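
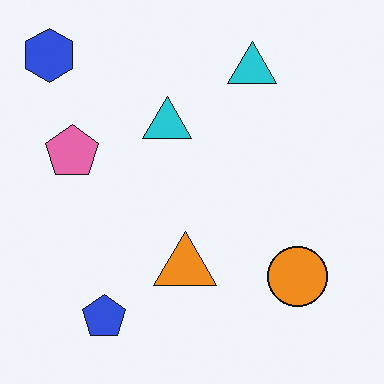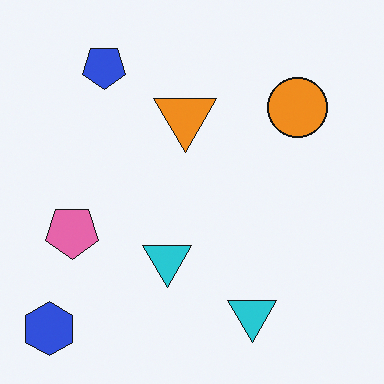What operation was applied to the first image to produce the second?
This is the original image flipped vertically (top ↔ bottom).

The blue hexagon is in the top-left of the first image and the bottom-left of the second — shapes on opposite sides of the horizontal midline have swapped in a mirror flip.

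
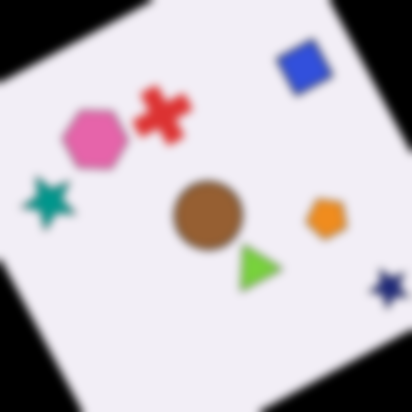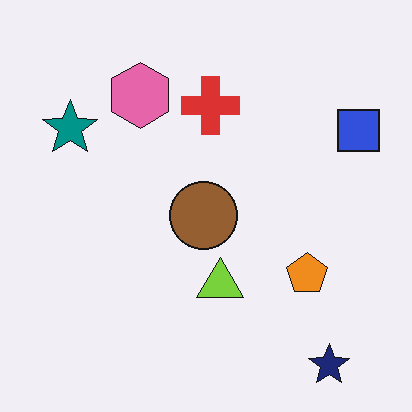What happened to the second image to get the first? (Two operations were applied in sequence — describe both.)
The transformation is: rotated counter-clockwise by a clearly visible amount, then noticeably gaussian-blurred.

Every shape is tilted by the same angle and the image corners show triangular fill wedges — a whole-image rotation by a non-right angle. Shape edges and outlines are uniformly softened across the whole image.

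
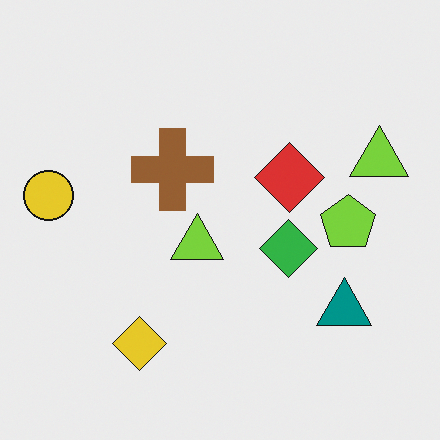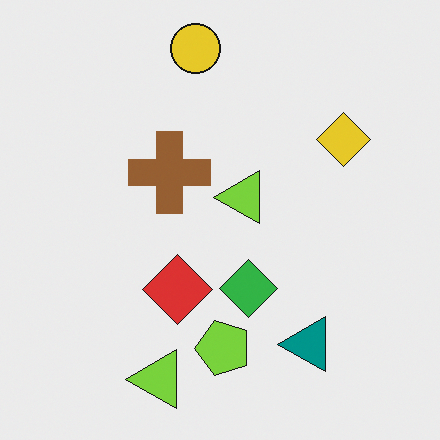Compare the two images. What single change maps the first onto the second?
The second image is the first transposed (reflected across the top-left ↔ bottom-right diagonal).

Shapes have swapped their row and column positions — what was in the top-right is now in the bottom-left — a diagonal reflection.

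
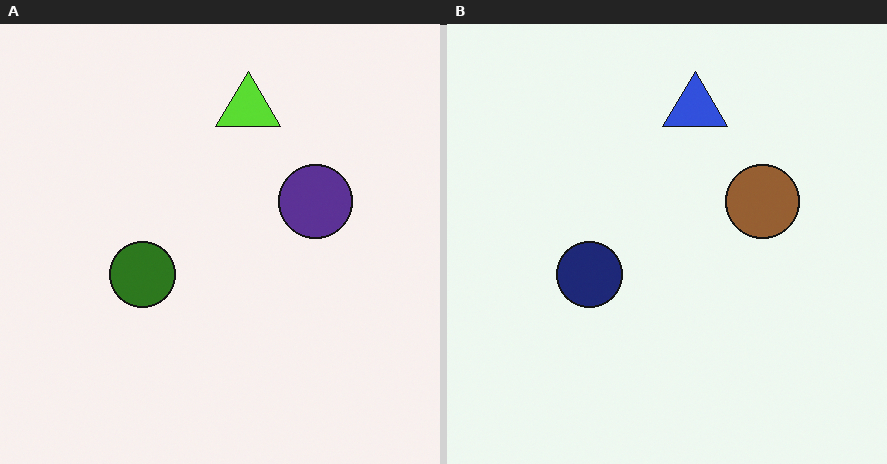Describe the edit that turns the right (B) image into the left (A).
The left (A) image is the right (B) hue-shifted by a large amount.

Every shape's color has rotated by the same amount around the hue wheel — a uniform hue shift.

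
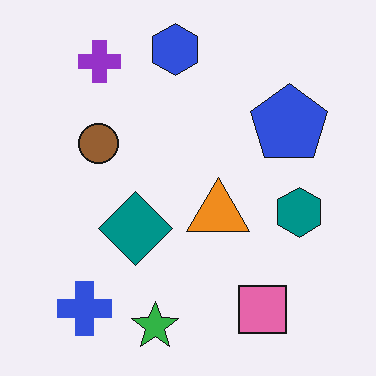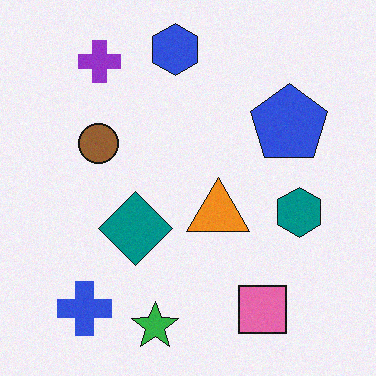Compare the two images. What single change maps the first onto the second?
It was degraded with light additive noise.

Random speckle covers the whole image, including the flat background.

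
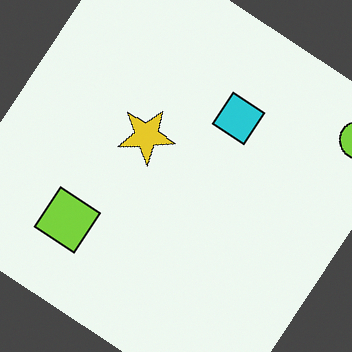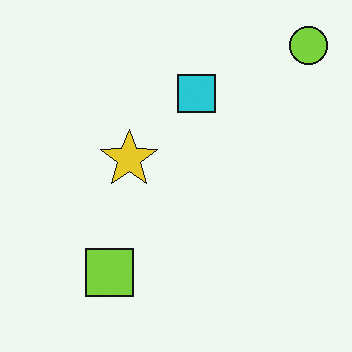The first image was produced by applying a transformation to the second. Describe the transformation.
Rotated clockwise by a large amount — several tens of degrees.

Every shape is tilted by the same angle and the image corners show triangular fill wedges — a whole-image rotation by a non-right angle.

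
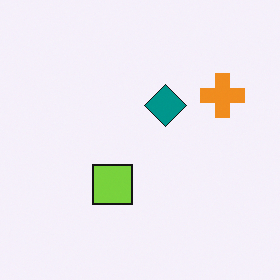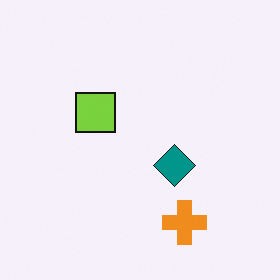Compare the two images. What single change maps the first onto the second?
The transformation is: rotated 90° clockwise.

The orange cross sits in the right of the first image and the bottom of the second — consistent with a whole-image 90° clockwise rotation.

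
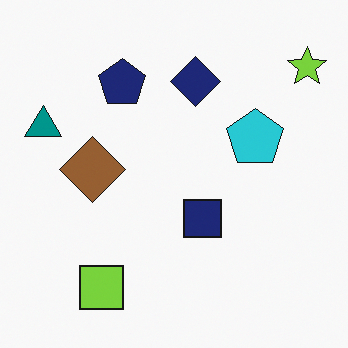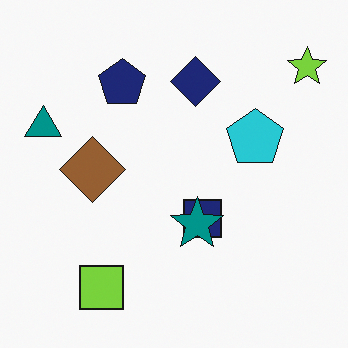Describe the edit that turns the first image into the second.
The transformation is: overlaid with an additional teal star.

A teal star appears in the second image that is absent from the first.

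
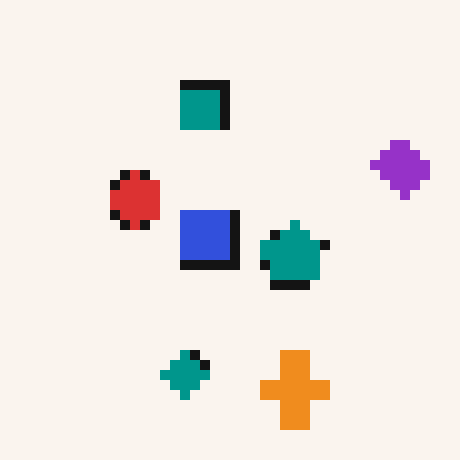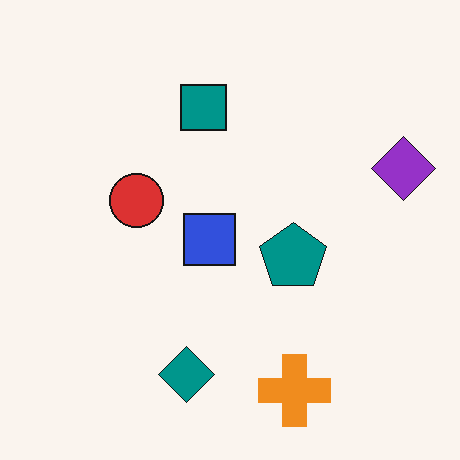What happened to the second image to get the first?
This is the original image coarsely pixelated.

Shapes are reduced to large square blocks; fine edges and outlines are lost — a downscale-then-upscale (mosaic) effect.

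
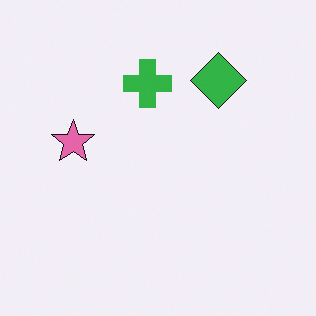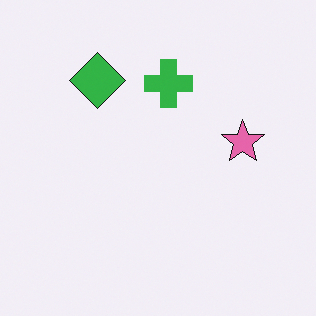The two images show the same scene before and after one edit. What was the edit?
The transformation is: flipped horizontally (left ↔ right).

The pink star is in the left of the first image and the right of the second — shapes on opposite sides of the vertical midline have swapped in a mirror flip.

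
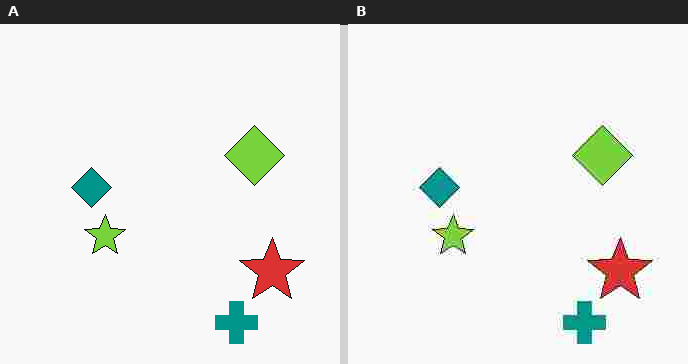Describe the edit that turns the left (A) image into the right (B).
The transformation is: degraded with heavy JPEG compression.

Blocky 8×8 compression artifacts appear around shape edges and the flat background shows ringing — characteristic JPEG degradation.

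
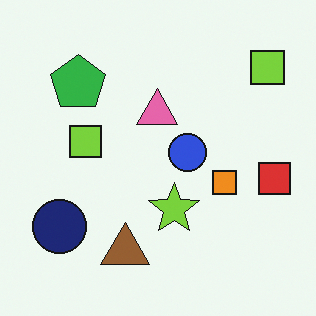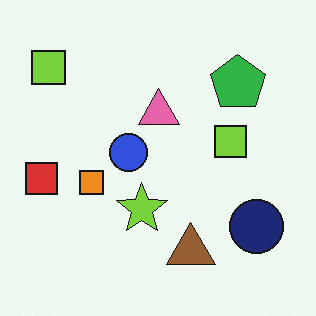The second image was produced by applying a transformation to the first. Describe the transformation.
Flipped horizontally (left ↔ right).

The red square is in the right of the first image and the left of the second — shapes on opposite sides of the vertical midline have swapped in a mirror flip.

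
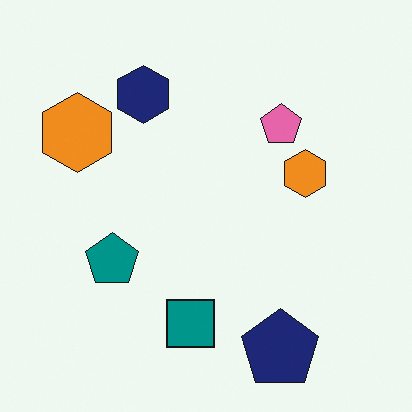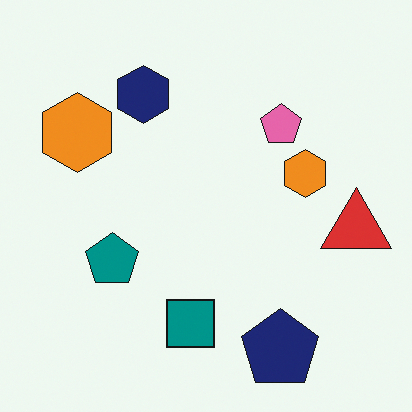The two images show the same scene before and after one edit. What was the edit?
The transformation is: overlaid with an additional red triangle.

A red triangle appears in the second image that is absent from the first.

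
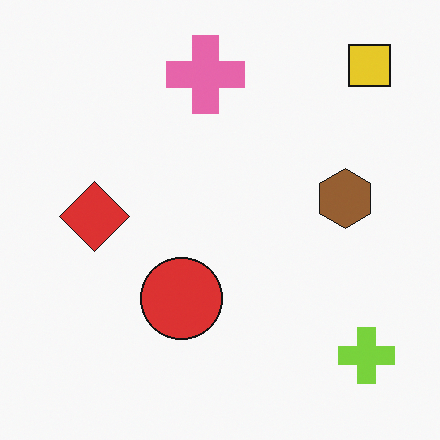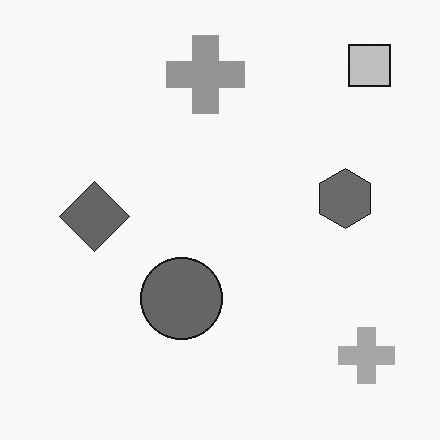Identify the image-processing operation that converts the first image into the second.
This is the original image converted to grayscale.

All color is removed — every shape is now a shade of grey.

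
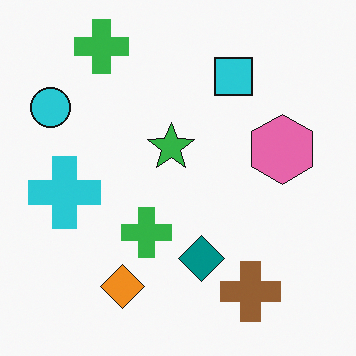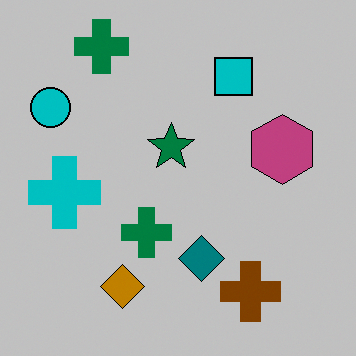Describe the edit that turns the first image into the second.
The transformation is: heavily posterized to just a handful of flat colors.

Each flat color has snapped to a coarser quantized level — most visibly, the near-white background has dropped to a flat grey.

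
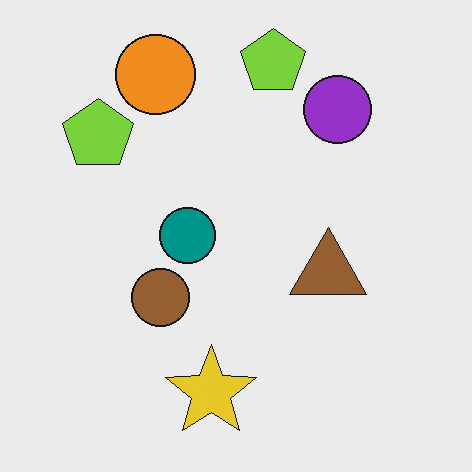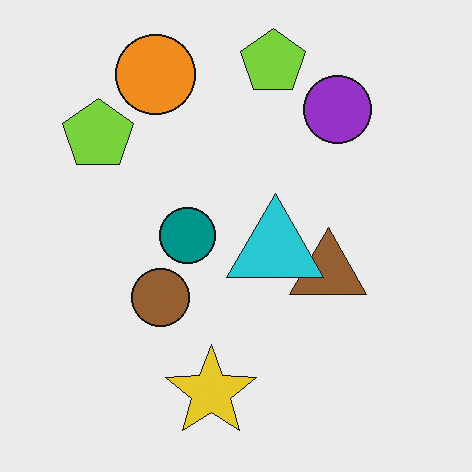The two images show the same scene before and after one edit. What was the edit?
It was overlaid with an additional cyan triangle.

A cyan triangle appears in the second image that is absent from the first.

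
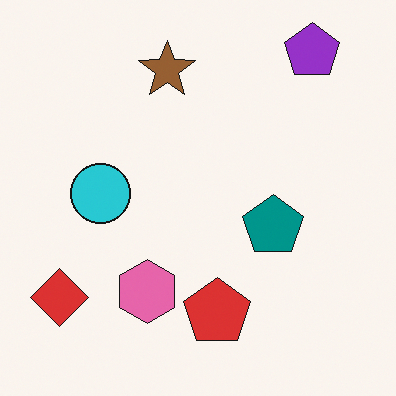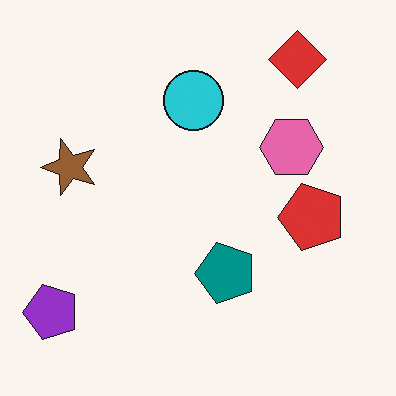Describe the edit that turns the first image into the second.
This is the original image transposed (reflected across the top-left ↔ bottom-right diagonal).

Shapes have swapped their row and column positions — what was in the top-right is now in the bottom-left — a diagonal reflection.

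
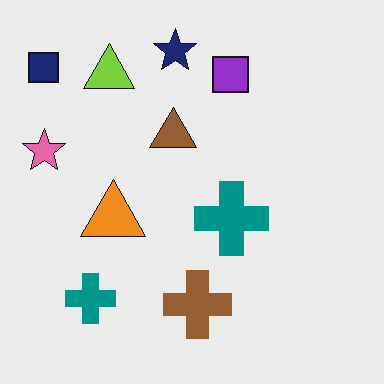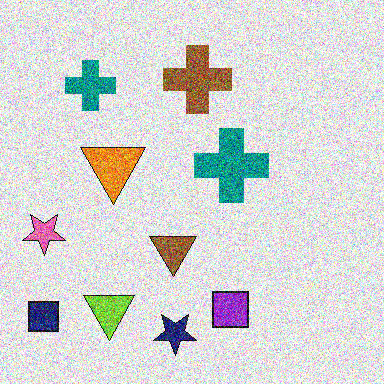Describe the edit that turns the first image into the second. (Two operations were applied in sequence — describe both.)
It was degraded with a thick layer of grain, then flipped vertically (top ↔ bottom).

Random speckle covers the whole image, including the flat background. The navy star is in the top of the first image and the bottom of the second — shapes on opposite sides of the horizontal midline have swapped in a mirror flip.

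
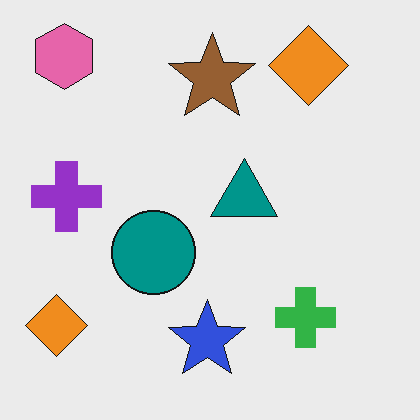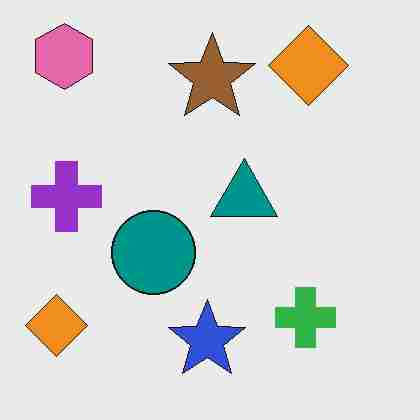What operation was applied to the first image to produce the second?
The image was heavily JPEG-compressed with obvious blocking artifacts.

Blocky 8×8 compression artifacts appear around shape edges and the flat background shows ringing — characteristic JPEG degradation.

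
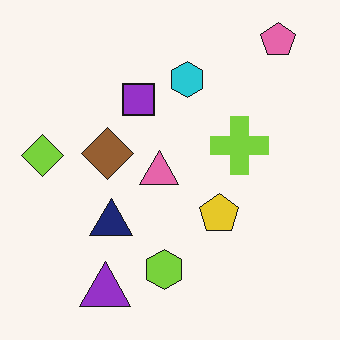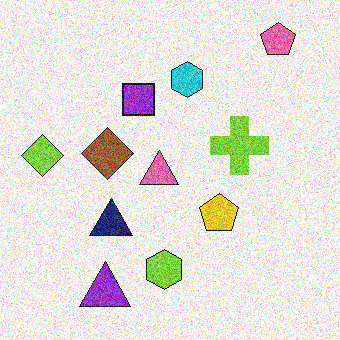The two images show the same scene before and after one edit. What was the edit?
This is the original image degraded with a thick layer of grain.

Random speckle covers the whole image, including the flat background.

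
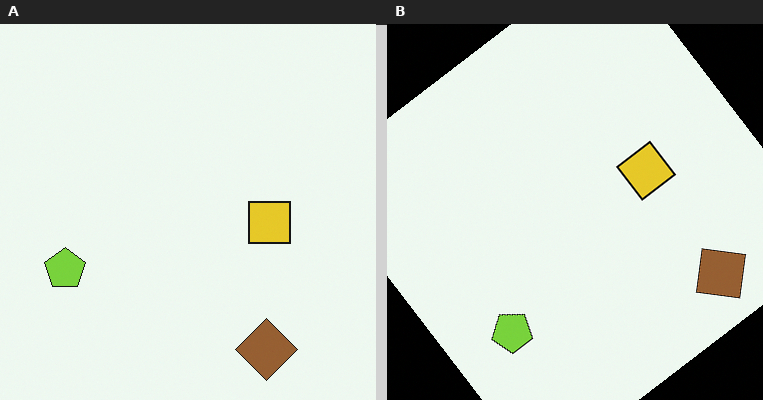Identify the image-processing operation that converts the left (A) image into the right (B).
It was rotated counter-clockwise by a large amount — several tens of degrees.

Every shape is tilted by the same angle and the image corners show triangular fill wedges — a whole-image rotation by a non-right angle.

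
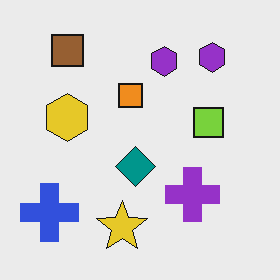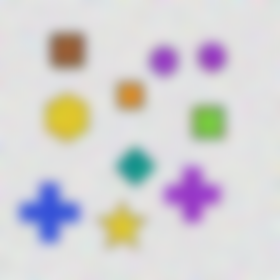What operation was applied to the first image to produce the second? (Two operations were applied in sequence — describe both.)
It was degraded with a thick layer of grain, then strongly gaussian-blurred.

Random speckle covers the whole image, including the flat background. Shape edges and outlines are uniformly softened across the whole image.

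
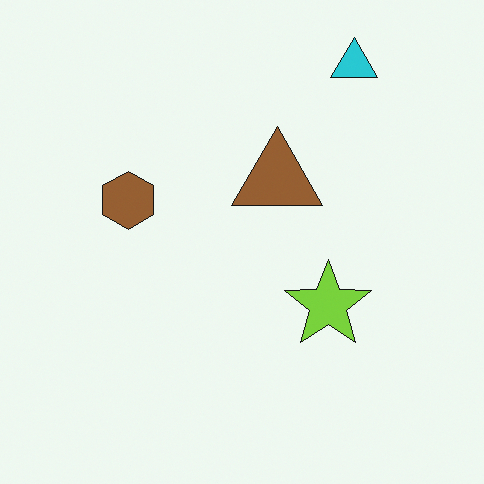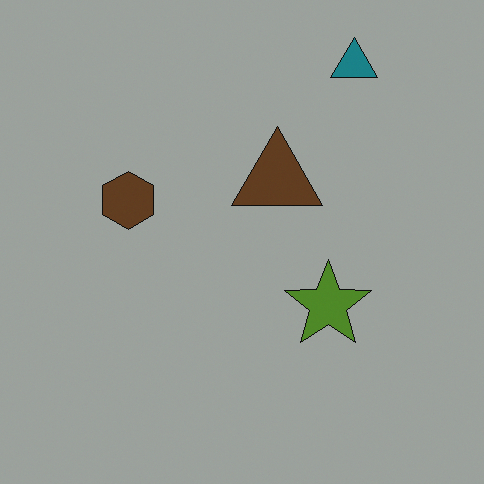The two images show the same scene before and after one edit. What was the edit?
It was darkened a lot.

Every pixel — background and shapes alike — is uniformly darkened.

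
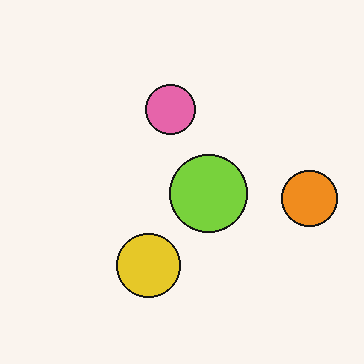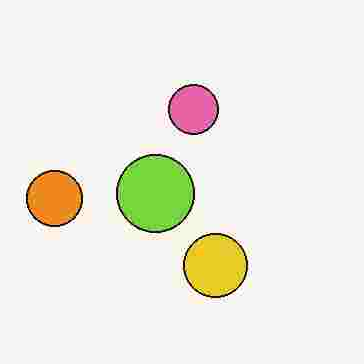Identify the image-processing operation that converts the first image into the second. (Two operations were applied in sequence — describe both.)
This is the original image heavily JPEG-compressed with obvious blocking artifacts, then flipped horizontally (left ↔ right).

Blocky 8×8 compression artifacts appear around shape edges and the flat background shows ringing — characteristic JPEG degradation. The orange circle is in the right of the first image and the left of the second — shapes on opposite sides of the vertical midline have swapped in a mirror flip.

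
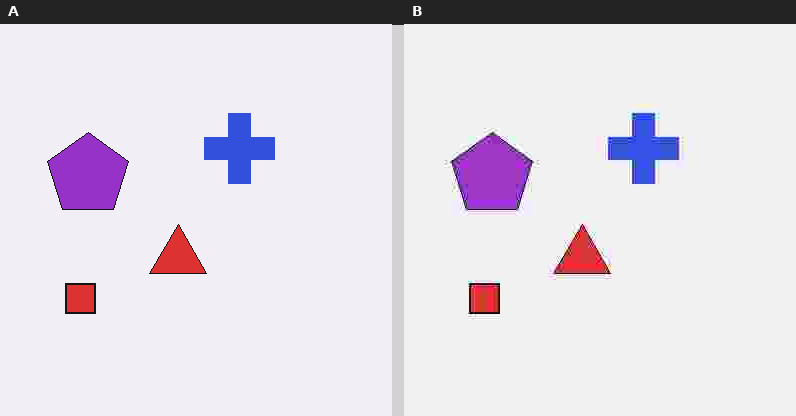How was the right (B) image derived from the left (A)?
This is the original image heavily JPEG-compressed with obvious blocking artifacts.

Blocky 8×8 compression artifacts appear around shape edges and the flat background shows ringing — characteristic JPEG degradation.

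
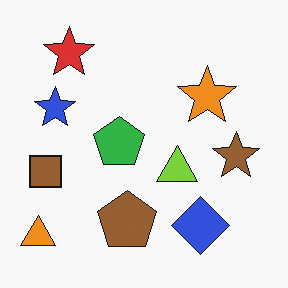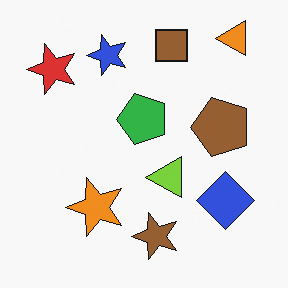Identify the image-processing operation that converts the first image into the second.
The second image is the first transposed (reflected across the top-left ↔ bottom-right diagonal).

Shapes have swapped their row and column positions — what was in the top-right is now in the bottom-left — a diagonal reflection.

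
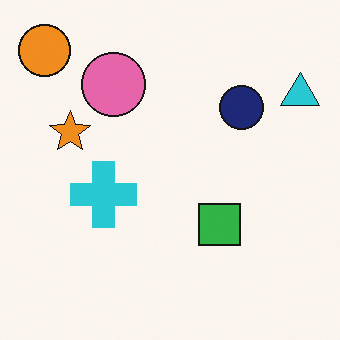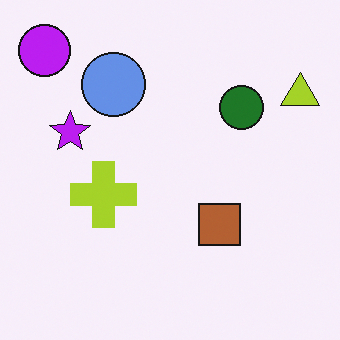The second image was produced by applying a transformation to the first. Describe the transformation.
The transformation is: hue-shifted by a large amount.

Every shape's color has rotated by the same amount around the hue wheel — a uniform hue shift.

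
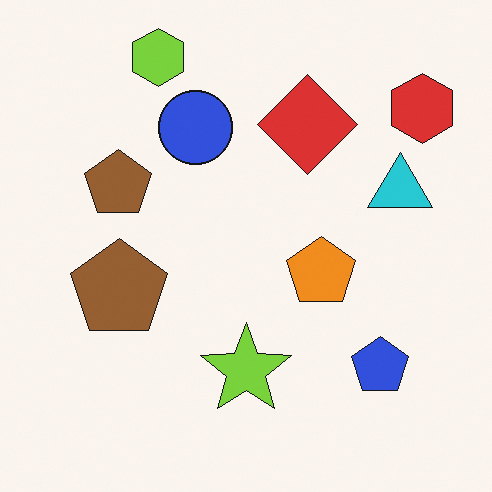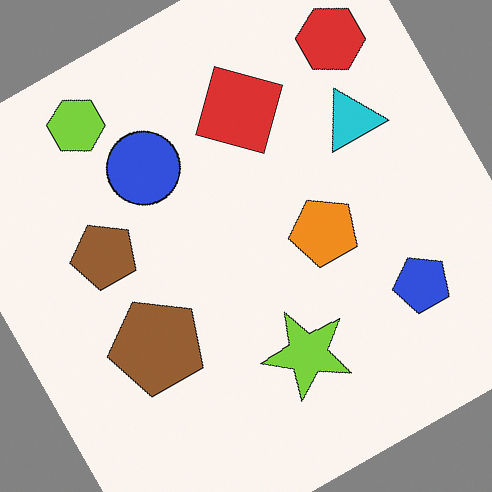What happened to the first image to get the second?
This is the original image rotated counter-clockwise by a clearly visible amount.

Every shape is tilted by the same angle and the image corners show triangular fill wedges — a whole-image rotation by a non-right angle.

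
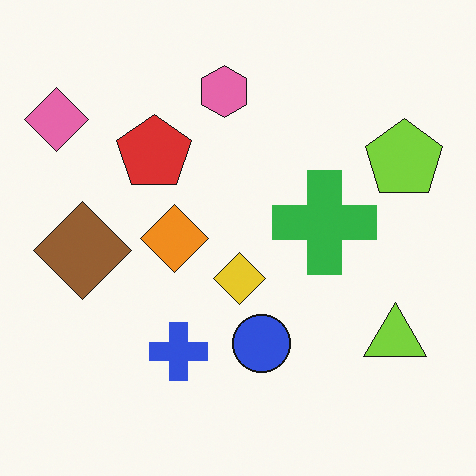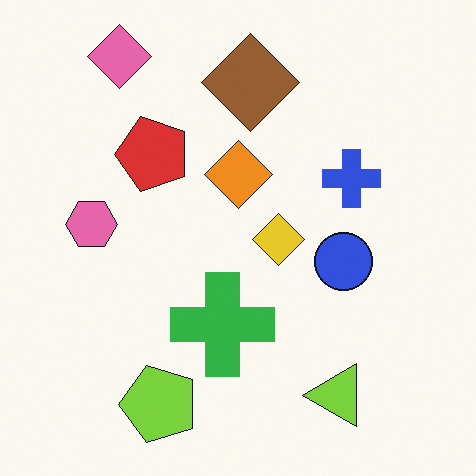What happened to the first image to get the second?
This is the original image transposed (reflected across the top-left ↔ bottom-right diagonal).

Shapes have swapped their row and column positions — what was in the top-right is now in the bottom-left — a diagonal reflection.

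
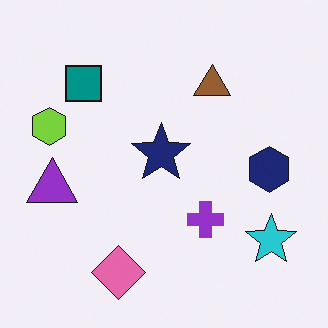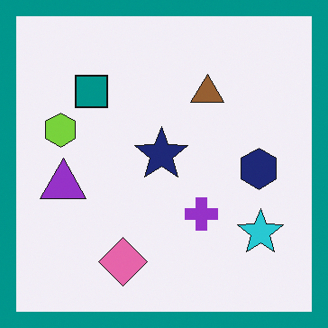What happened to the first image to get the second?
The second image is the first framed with a teal border.

A solid teal frame runs around the edge of the second image, with the content slightly shrunk inside it.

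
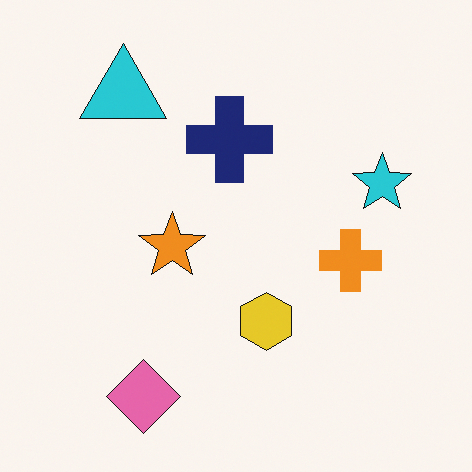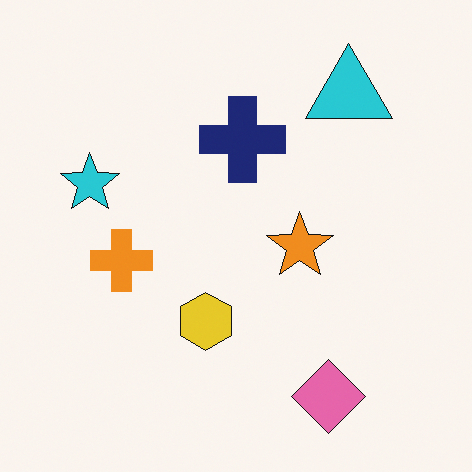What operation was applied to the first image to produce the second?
The image was flipped horizontally (left ↔ right).

The cyan star is in the right of the first image and the left of the second — shapes on opposite sides of the vertical midline have swapped in a mirror flip.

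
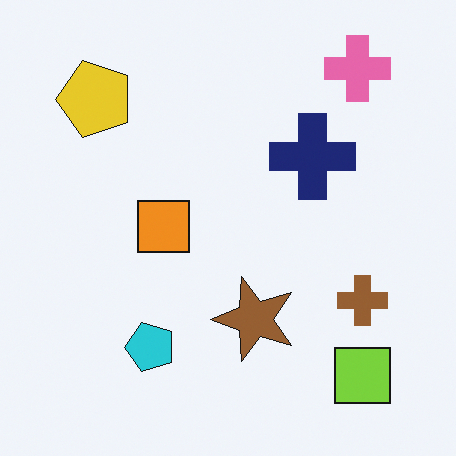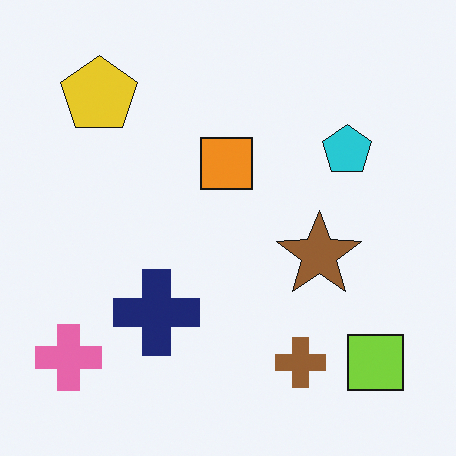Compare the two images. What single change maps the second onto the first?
This is the original image transposed (reflected across the top-left ↔ bottom-right diagonal).

Shapes have swapped their row and column positions — what was in the top-right is now in the bottom-left — a diagonal reflection.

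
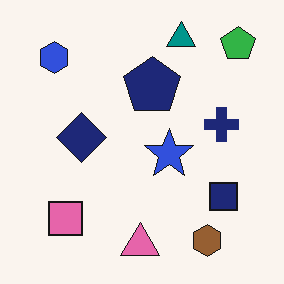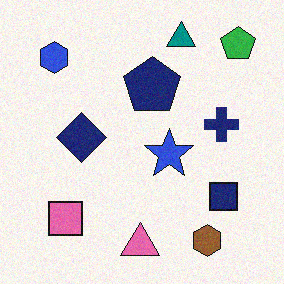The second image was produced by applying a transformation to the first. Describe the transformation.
The transformation is: degraded with a light layer of grain.

Random speckle covers the whole image, including the flat background.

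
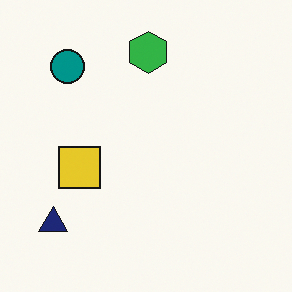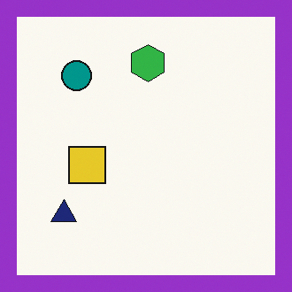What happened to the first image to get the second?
It was framed with a purple border.

A solid purple frame runs around the edge of the second image, with the content slightly shrunk inside it.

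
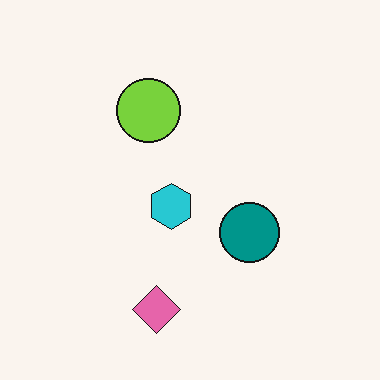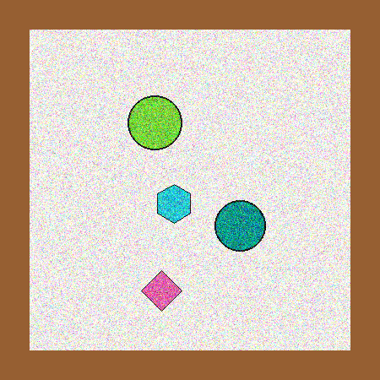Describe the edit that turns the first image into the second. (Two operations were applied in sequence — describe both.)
Degraded with heavy additive noise, then framed with a brown border.

Random speckle covers the whole image, including the flat background. A solid brown frame runs around the edge of the second image, with the content slightly shrunk inside it.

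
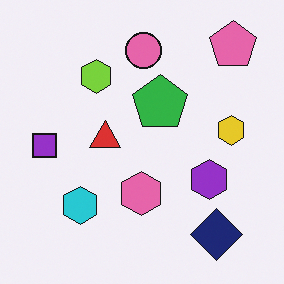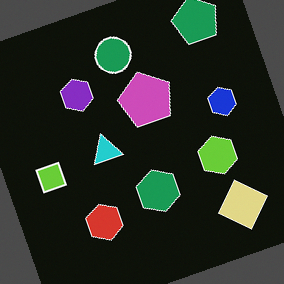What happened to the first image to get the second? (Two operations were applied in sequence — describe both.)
The second image is the first rotated counter-clockwise by a moderate amount, then color-inverted (negative).

Every shape is tilted by the same angle and the image corners show triangular fill wedges — a whole-image rotation by a non-right angle. The light background has become dark and every shape's color is its complement — a photographic negative.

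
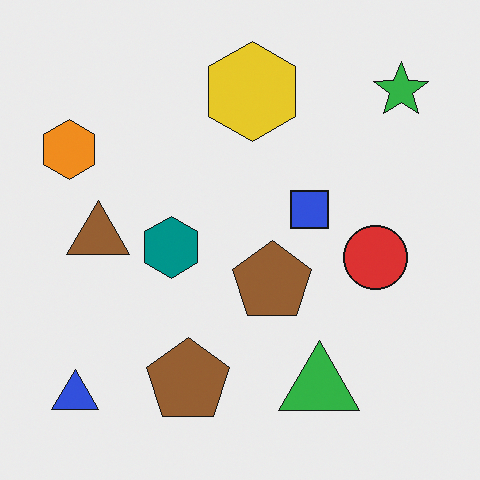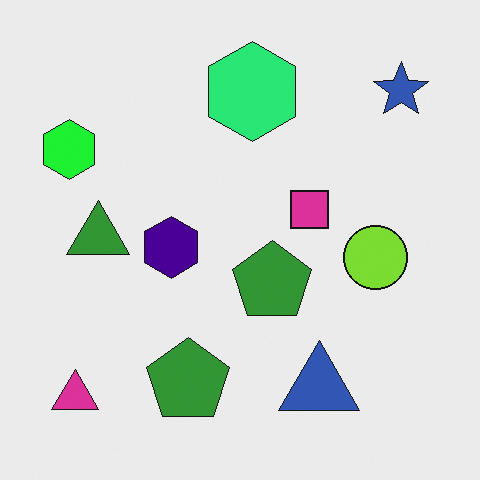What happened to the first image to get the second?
Hue-shifted by a moderate amount.

Every shape's color has rotated by the same amount around the hue wheel — a uniform hue shift.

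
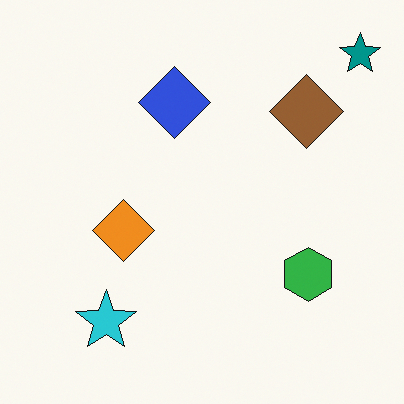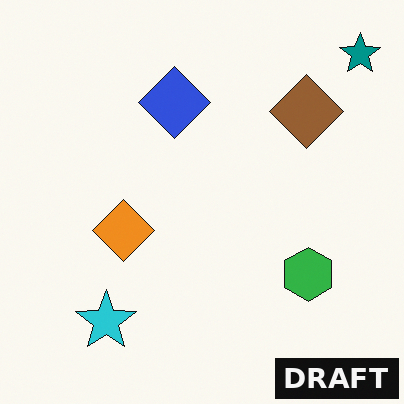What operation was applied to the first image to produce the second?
The transformation is: watermarked with the text "DRAFT" in the lower-right corner.

A dark label reading "DRAFT" appears in the lower-right corner.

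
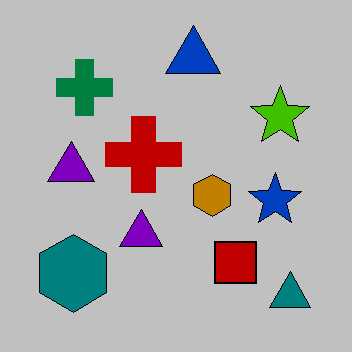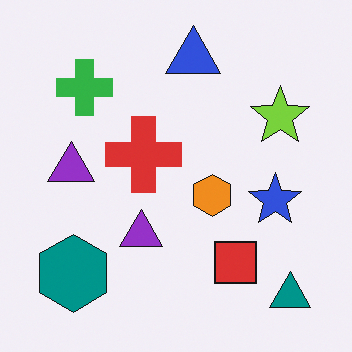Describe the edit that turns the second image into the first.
The transformation is: heavily posterized to just a handful of flat colors.

Each flat color has snapped to a coarser quantized level — most visibly, the near-white background has dropped to a flat grey.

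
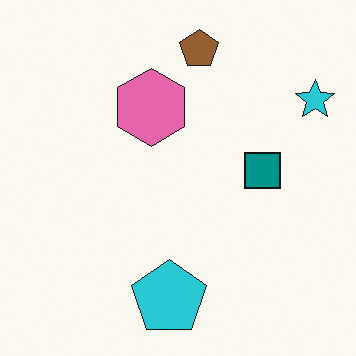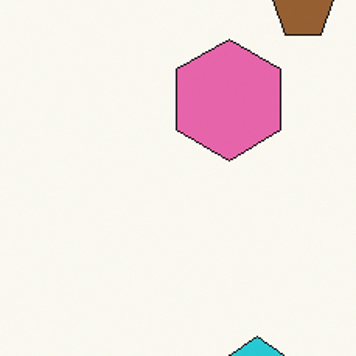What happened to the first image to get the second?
The transformation is: cropped to a modestly smaller region and rescaled.

The visible shapes are larger and the field of view is narrower; shapes near the original edges may be partly or wholly outside the frame — a crop-and-rescale.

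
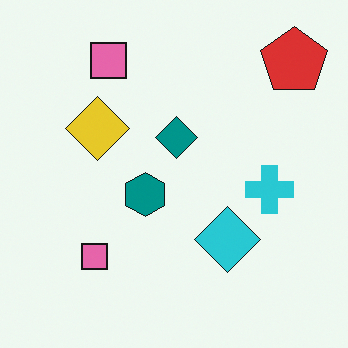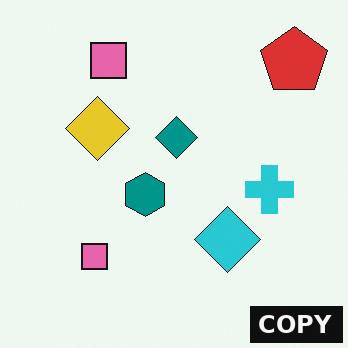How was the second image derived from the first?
This is the original image watermarked with the text "COPY" in the lower-right corner.

A dark label reading "COPY" appears in the lower-right corner.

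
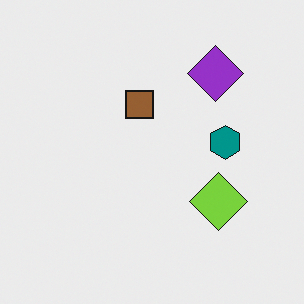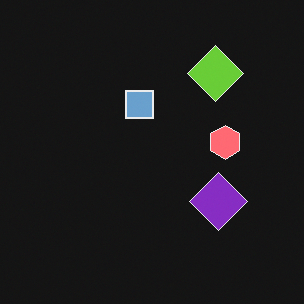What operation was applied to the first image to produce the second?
The transformation is: color-inverted (negative).

The light background has become dark and every shape's color is its complement — a photographic negative.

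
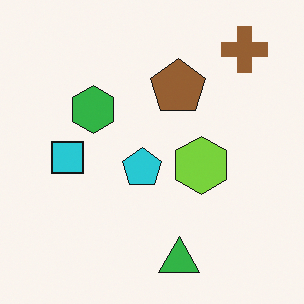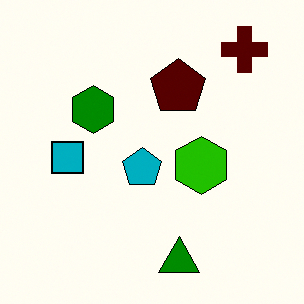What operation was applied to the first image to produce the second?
The image was boosted in contrast.

Tones are pushed away from mid-grey across the whole image — a global contrast change.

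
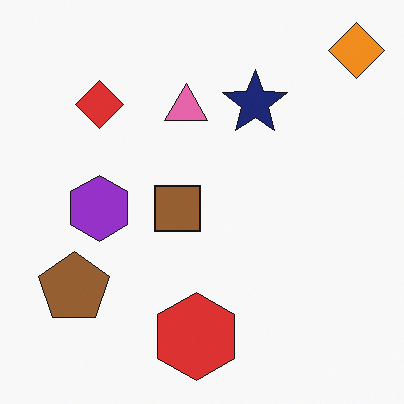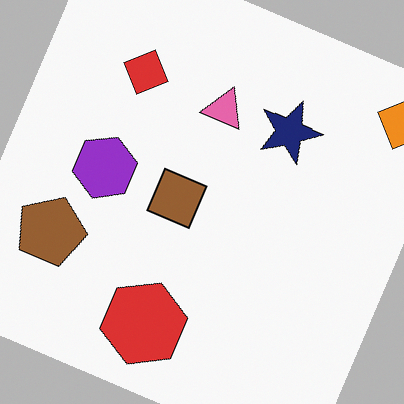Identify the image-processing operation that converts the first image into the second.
Rotated clockwise by a clearly visible amount.

Every shape is tilted by the same angle and the image corners show triangular fill wedges — a whole-image rotation by a non-right angle.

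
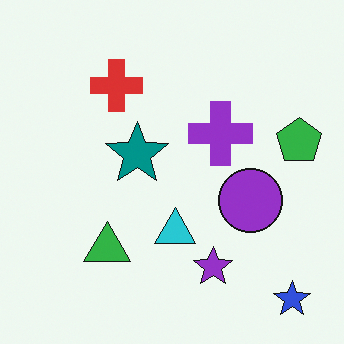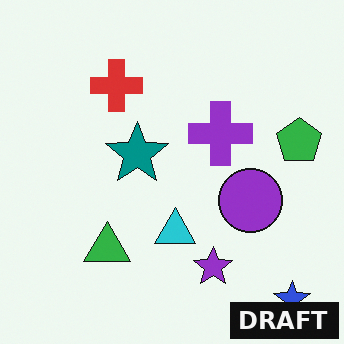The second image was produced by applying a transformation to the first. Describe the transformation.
Watermarked with the text "DRAFT" in the lower-right corner.

A dark label reading "DRAFT" appears in the lower-right corner.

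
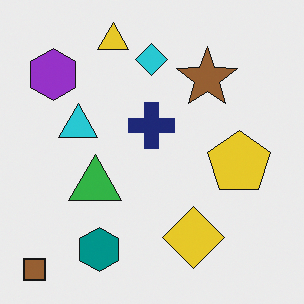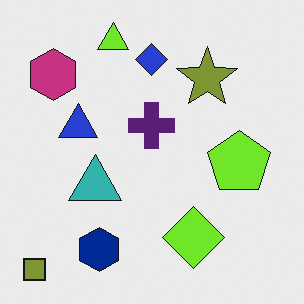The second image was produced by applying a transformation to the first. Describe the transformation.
It was hue-shifted slightly.

Every shape's color has rotated by the same amount around the hue wheel — a uniform hue shift.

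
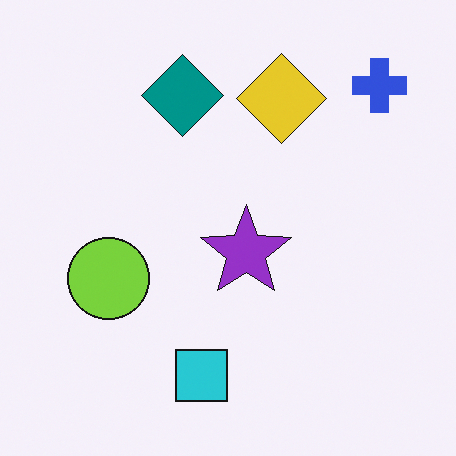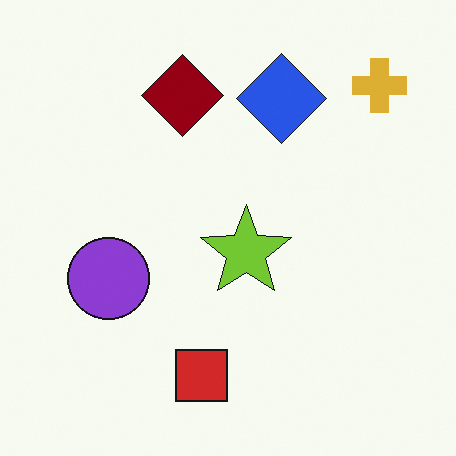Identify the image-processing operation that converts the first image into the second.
The image was hue-shifted through roughly half the color wheel.

Every shape's color has rotated by the same amount around the hue wheel — a uniform hue shift.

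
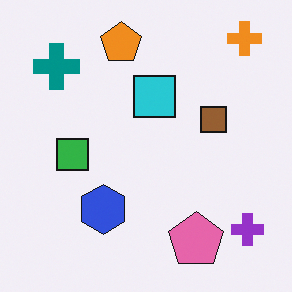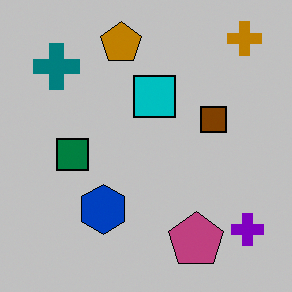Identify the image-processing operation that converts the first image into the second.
It was aggressively posterized.

Each flat color has snapped to a coarser quantized level — most visibly, the near-white background has dropped to a flat grey.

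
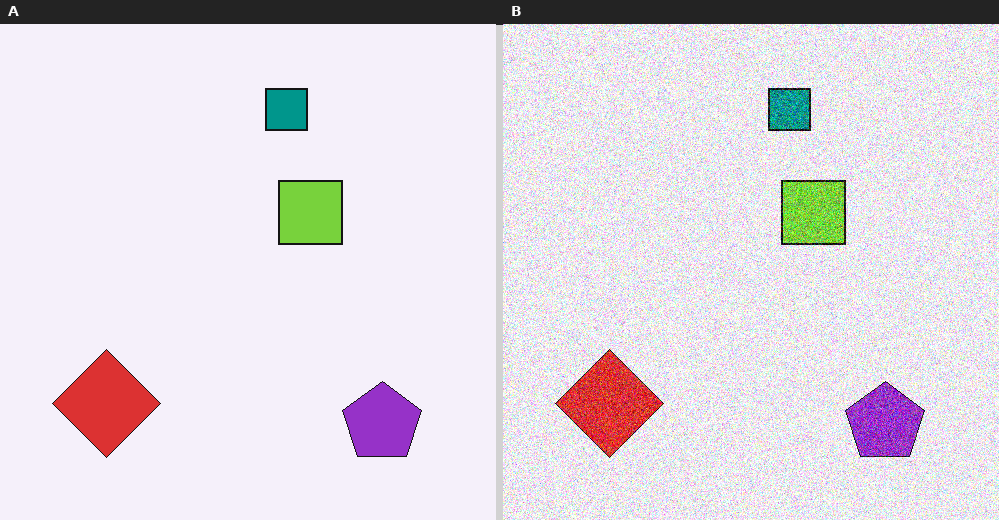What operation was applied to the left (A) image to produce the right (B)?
The right (B) image is the left (A) degraded with strong gaussian noise.

Random speckle covers the whole image, including the flat background.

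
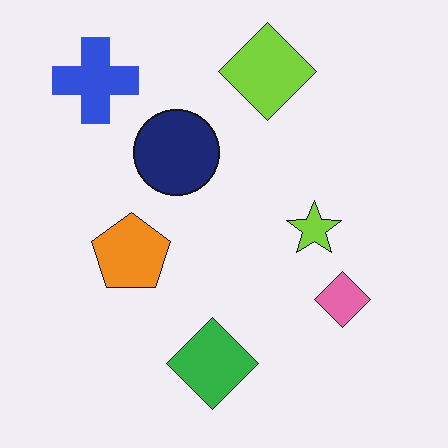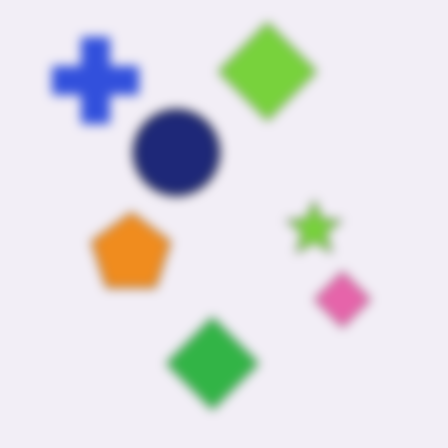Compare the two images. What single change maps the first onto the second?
This is the original image strongly gaussian-blurred.

Shape edges and outlines are uniformly softened across the whole image.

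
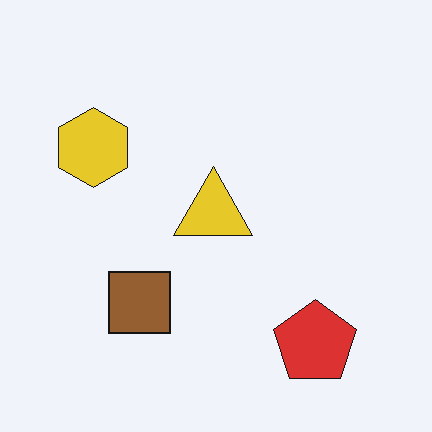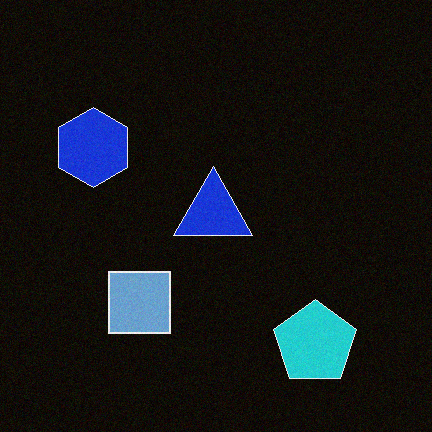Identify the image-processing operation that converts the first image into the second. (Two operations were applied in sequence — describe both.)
The transformation is: degraded with light additive noise, then color-inverted (negative).

Random speckle covers the whole image, including the flat background. The light background has become dark and every shape's color is its complement — a photographic negative.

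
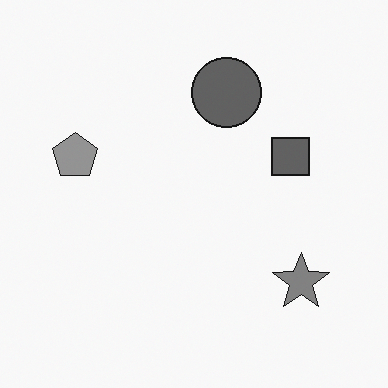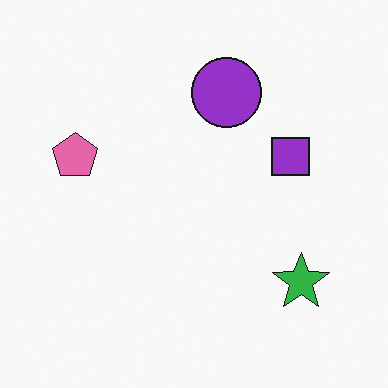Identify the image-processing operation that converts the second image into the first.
Converted to grayscale.

All color is removed — every shape is now a shade of grey.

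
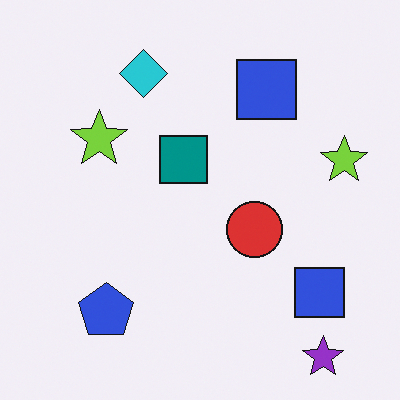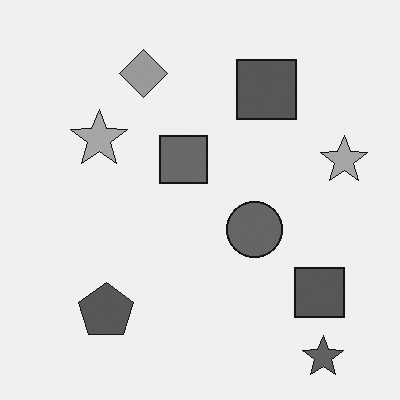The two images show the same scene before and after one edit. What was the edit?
The second image is the first converted to grayscale.

All color is removed — every shape is now a shade of grey.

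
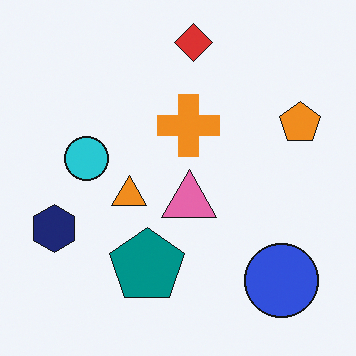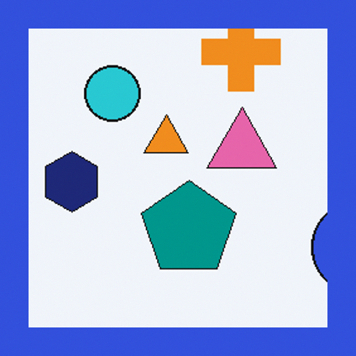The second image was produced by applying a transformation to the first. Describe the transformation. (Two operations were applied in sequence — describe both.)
This is the original image cropped to a modestly smaller region and rescaled, then framed with a blue border.

The visible shapes are larger and the field of view is narrower; shapes near the original edges may be partly or wholly outside the frame — a crop-and-rescale. A solid blue frame runs around the edge of the second image, with the content slightly shrunk inside it.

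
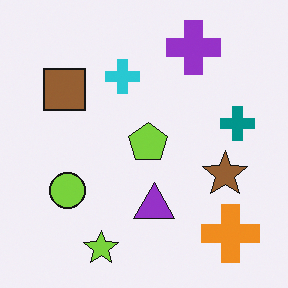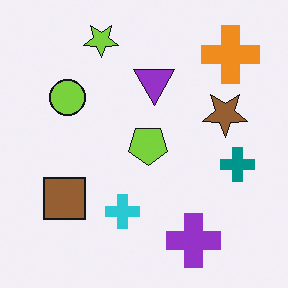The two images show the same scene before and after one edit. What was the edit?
The second image is the first flipped vertically (top ↔ bottom).

The lime star is in the bottom of the first image and the top of the second — shapes on opposite sides of the horizontal midline have swapped in a mirror flip.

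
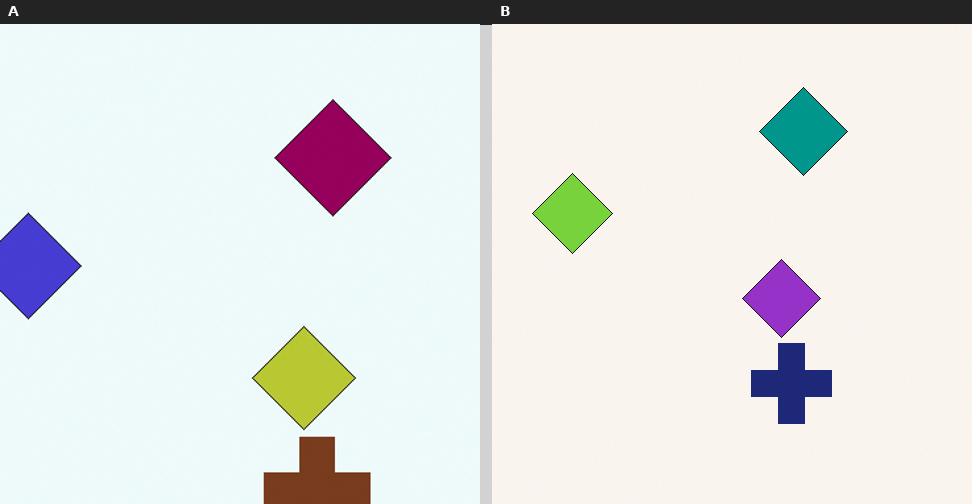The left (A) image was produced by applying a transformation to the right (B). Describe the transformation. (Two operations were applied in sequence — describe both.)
The left (A) image is the right (B) hue-shifted by a moderate amount, then cropped slightly and scaled back up.

Every shape's color has rotated by the same amount around the hue wheel — a uniform hue shift. The visible shapes are larger and the field of view is narrower; shapes near the original edges may be partly or wholly outside the frame — a crop-and-rescale.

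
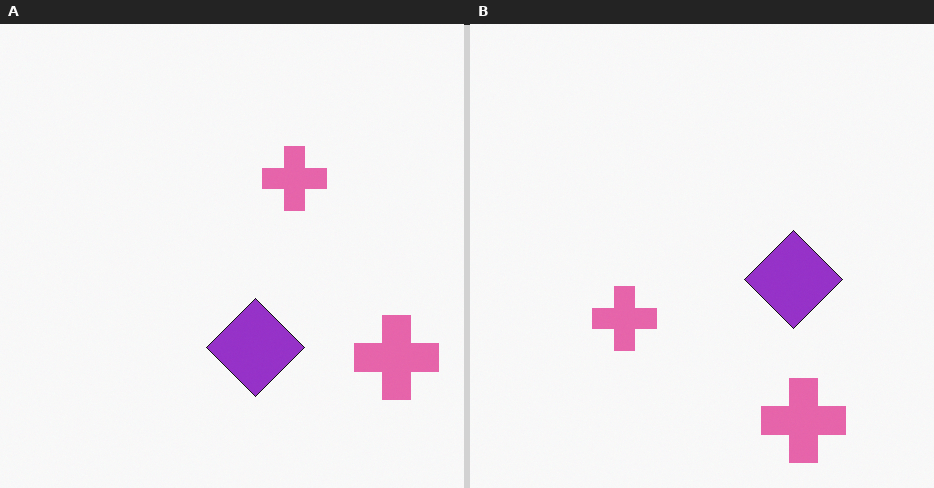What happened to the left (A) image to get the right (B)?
The transformation is: transposed (reflected across the top-left ↔ bottom-right diagonal).

Shapes have swapped their row and column positions — what was in the top-right is now in the bottom-left — a diagonal reflection.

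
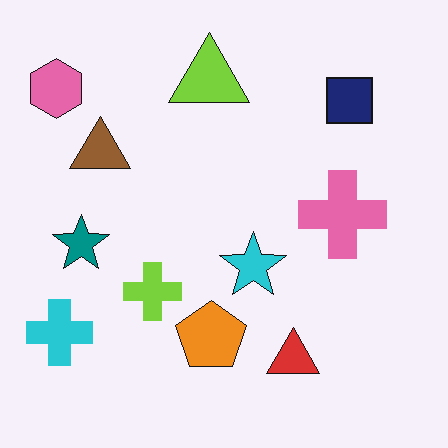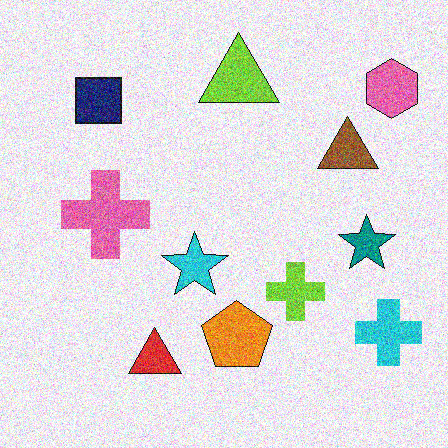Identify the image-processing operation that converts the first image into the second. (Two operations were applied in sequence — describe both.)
The second image is the first degraded with heavy additive noise, then flipped horizontally (left ↔ right).

Random speckle covers the whole image, including the flat background. The pink hexagon is in the top-left of the first image and the top-right of the second — shapes on opposite sides of the vertical midline have swapped in a mirror flip.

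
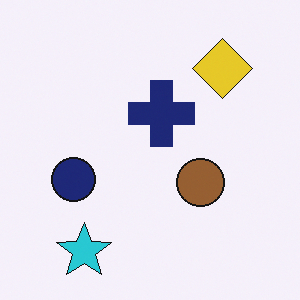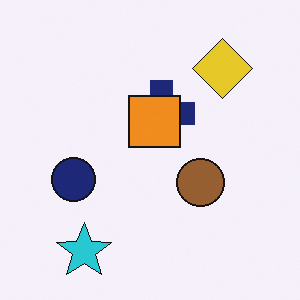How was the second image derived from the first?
This is the original image overlaid with an additional orange square.

An orange square appears in the second image that is absent from the first.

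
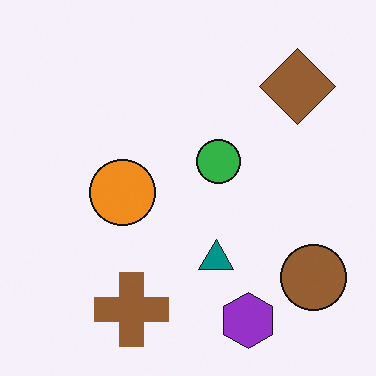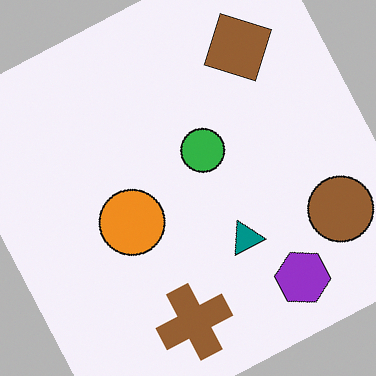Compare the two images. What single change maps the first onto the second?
The second image is the first rotated counter-clockwise by a moderate amount.

Every shape is tilted by the same angle and the image corners show triangular fill wedges — a whole-image rotation by a non-right angle.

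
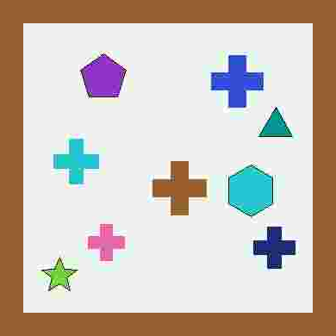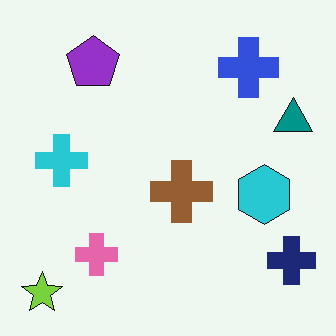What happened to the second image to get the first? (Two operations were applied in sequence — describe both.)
Degraded with heavy JPEG compression, then framed with a brown border.

Blocky 8×8 compression artifacts appear around shape edges and the flat background shows ringing — characteristic JPEG degradation. A solid brown frame runs around the edge of the first image, with the content slightly shrunk inside it.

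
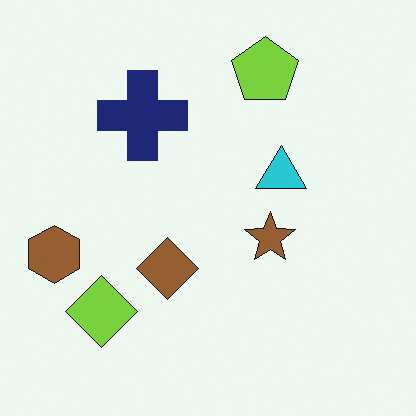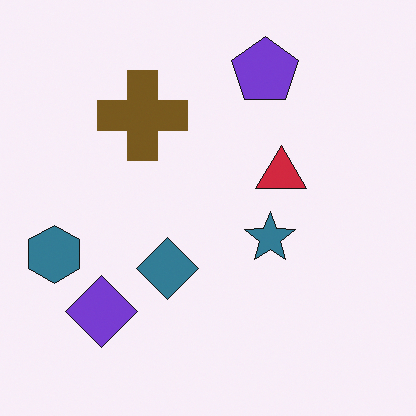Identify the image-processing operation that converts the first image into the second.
This is the original image hue-shifted by a large amount.

Every shape's color has rotated by the same amount around the hue wheel — a uniform hue shift.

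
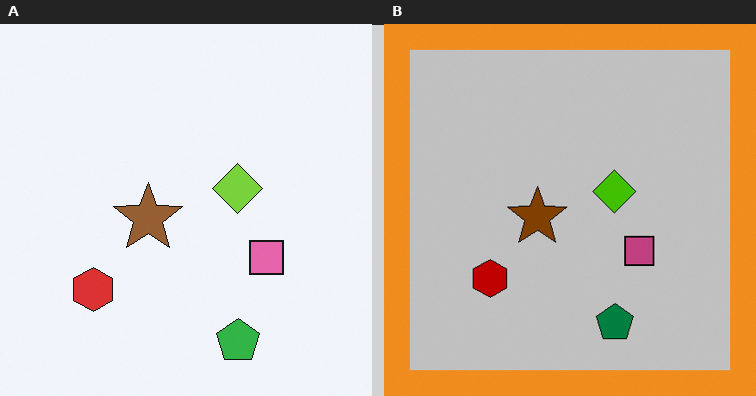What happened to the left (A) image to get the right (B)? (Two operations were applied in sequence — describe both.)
The image was heavily posterized to just a handful of flat colors, then framed with a orange border.

Each flat color has snapped to a coarser quantized level — most visibly, the near-white background has dropped to a flat grey. A solid orange frame runs around the edge of the right (B) image, with the content slightly shrunk inside it.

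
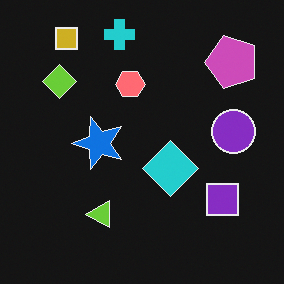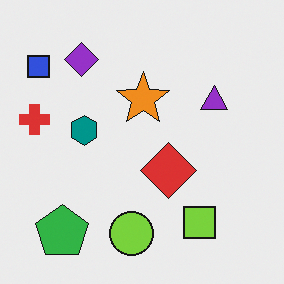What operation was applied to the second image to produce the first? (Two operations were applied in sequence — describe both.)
The transformation is: color-inverted (negative), then transposed (reflected across the top-left ↔ bottom-right diagonal).

The light background has become dark and every shape's color is its complement — a photographic negative. Shapes have swapped their row and column positions — what was in the top-right is now in the bottom-left — a diagonal reflection.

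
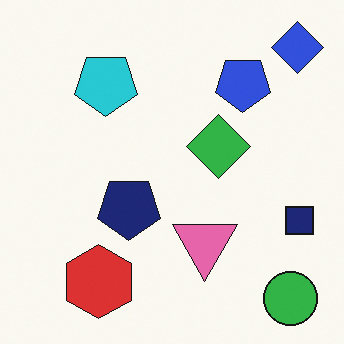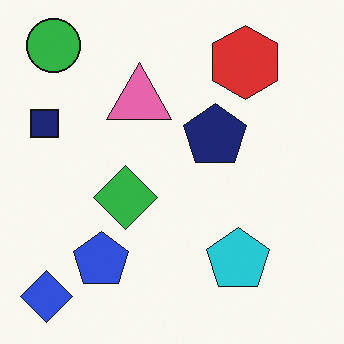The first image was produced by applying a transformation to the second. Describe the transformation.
The image was rotated 180°.

The blue diamond sits in the bottom-left of the second image and the top-right of the first — consistent with a whole-image 180° rotation.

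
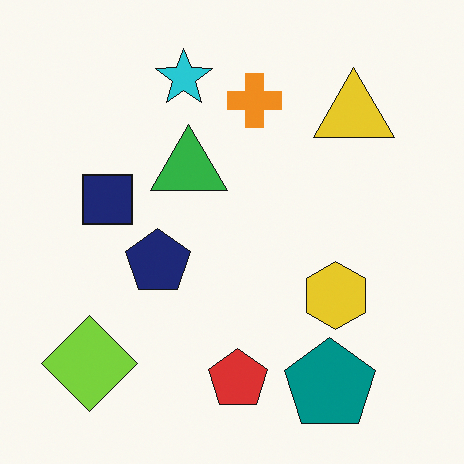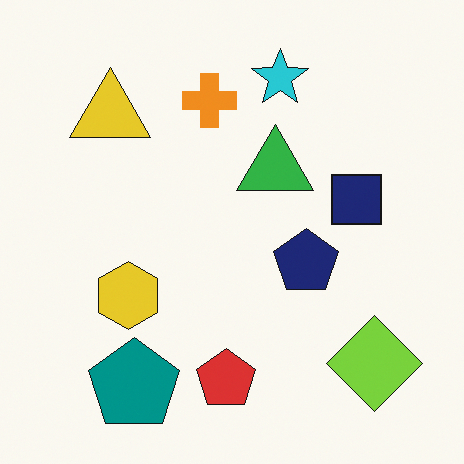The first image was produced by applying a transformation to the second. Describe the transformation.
The first image is the second flipped horizontally (left ↔ right).

The lime diamond is in the bottom-right of the second image and the bottom-left of the first — shapes on opposite sides of the vertical midline have swapped in a mirror flip.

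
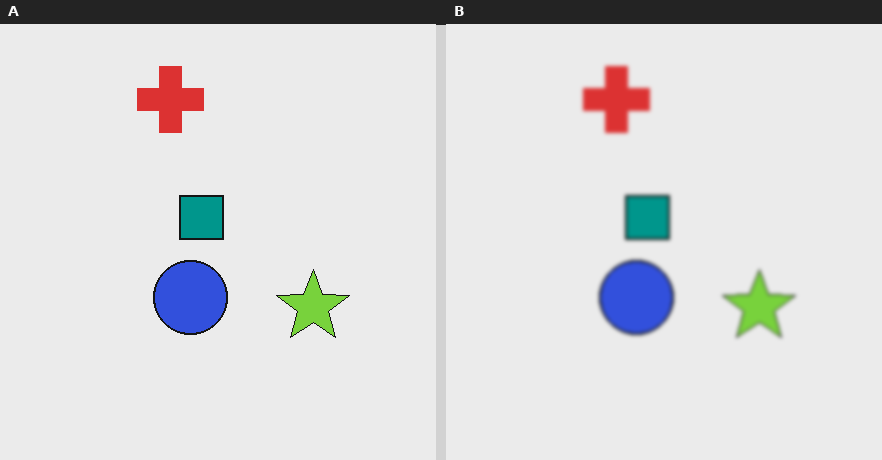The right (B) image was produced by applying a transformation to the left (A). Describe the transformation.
The image was given a subtle gaussian blur.

Shape edges and outlines are uniformly softened across the whole image.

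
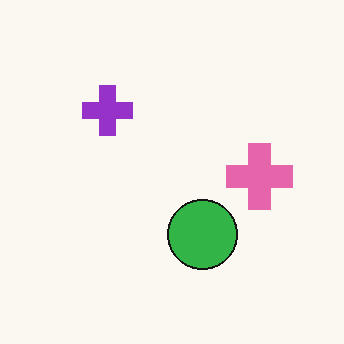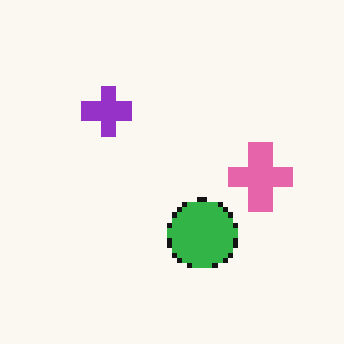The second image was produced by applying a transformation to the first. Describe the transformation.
It was mildly pixelated.

Shapes are reduced to large square blocks; fine edges and outlines are lost — a downscale-then-upscale (mosaic) effect.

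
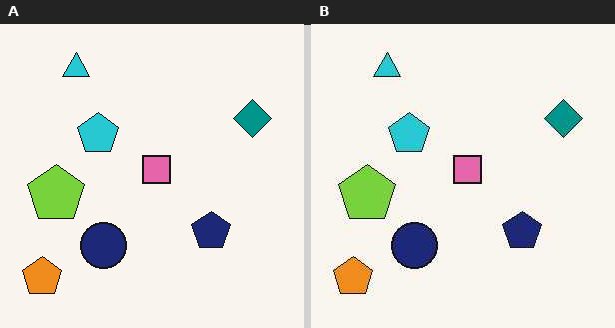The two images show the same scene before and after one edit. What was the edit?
Given moderate JPEG compression.

Blocky 8×8 compression artifacts appear around shape edges and the flat background shows ringing — characteristic JPEG degradation.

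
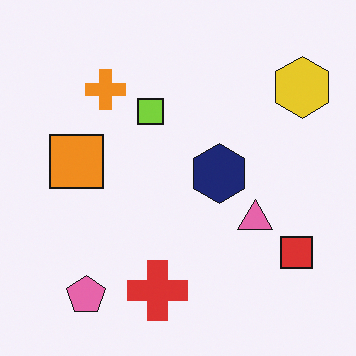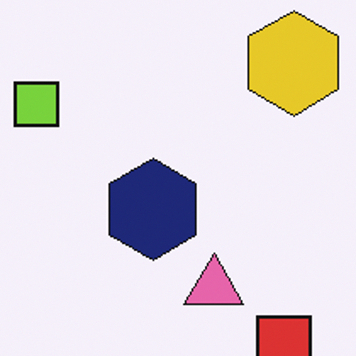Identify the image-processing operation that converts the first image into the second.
This is the original image cropped tightly and scaled back up.

The visible shapes are larger and the field of view is narrower; shapes near the original edges may be partly or wholly outside the frame — a crop-and-rescale.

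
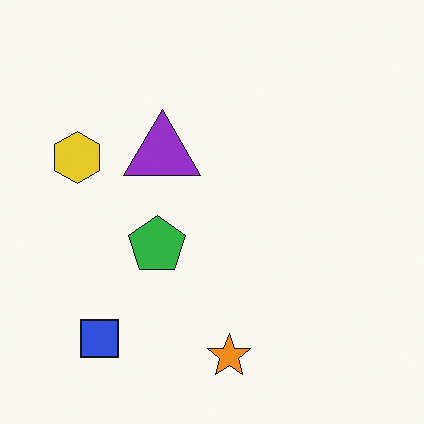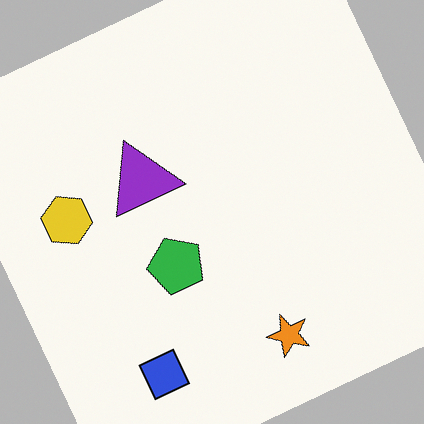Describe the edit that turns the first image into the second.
This is the original image rotated counter-clockwise by a clearly visible amount.

Every shape is tilted by the same angle and the image corners show triangular fill wedges — a whole-image rotation by a non-right angle.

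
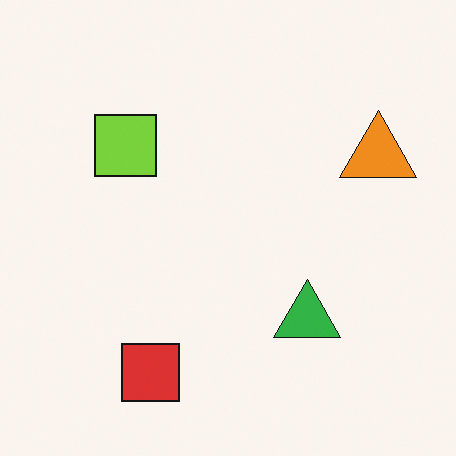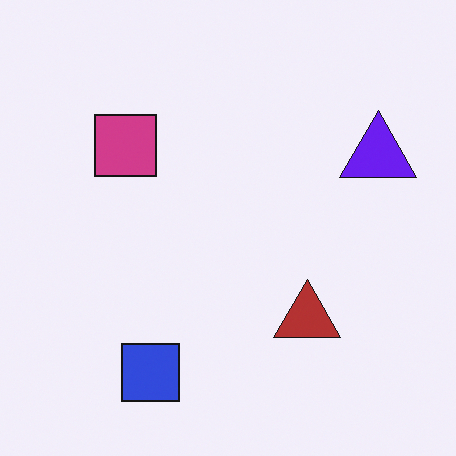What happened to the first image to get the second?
This is the original image hue-shifted by a large amount.

Every shape's color has rotated by the same amount around the hue wheel — a uniform hue shift.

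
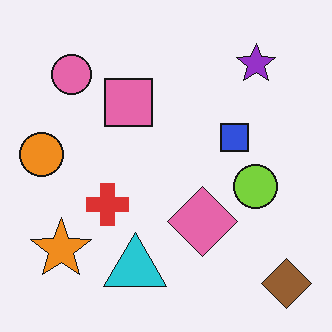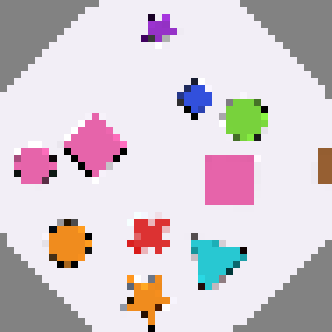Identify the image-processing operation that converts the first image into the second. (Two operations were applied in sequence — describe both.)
This is the original image rotated counter-clockwise by a large amount — several tens of degrees, then pixelated into visible square blocks.

Every shape is tilted by the same angle and the image corners show triangular fill wedges — a whole-image rotation by a non-right angle. Shapes are reduced to large square blocks; fine edges and outlines are lost — a downscale-then-upscale (mosaic) effect.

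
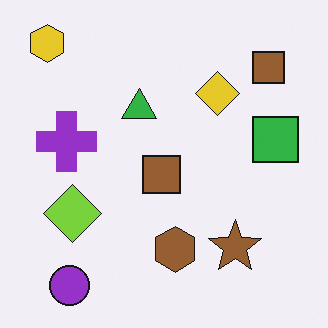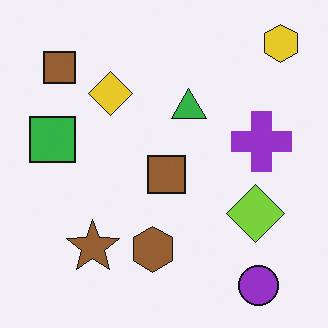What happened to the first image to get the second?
The image was flipped horizontally (left ↔ right).

The yellow hexagon is in the top-left of the first image and the top-right of the second — shapes on opposite sides of the vertical midline have swapped in a mirror flip.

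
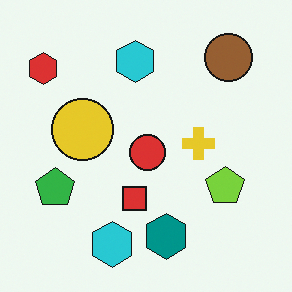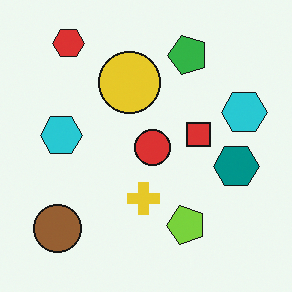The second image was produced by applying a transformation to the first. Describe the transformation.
This is the original image transposed (reflected across the top-left ↔ bottom-right diagonal).

Shapes have swapped their row and column positions — what was in the top-right is now in the bottom-left — a diagonal reflection.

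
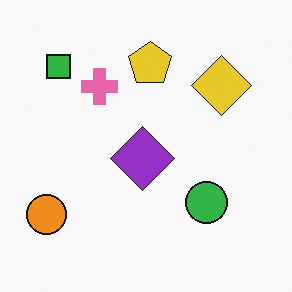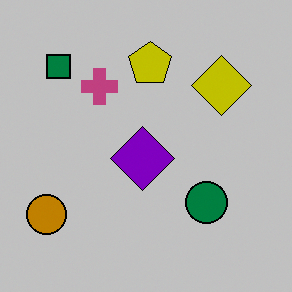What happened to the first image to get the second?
It was aggressively posterized.

Each flat color has snapped to a coarser quantized level — most visibly, the near-white background has dropped to a flat grey.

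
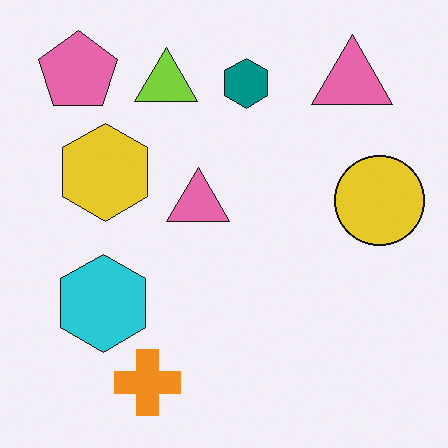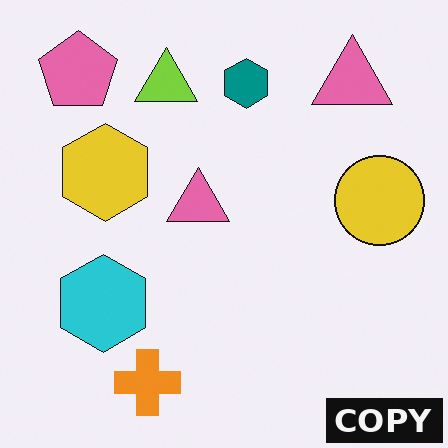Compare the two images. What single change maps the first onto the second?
Watermarked with the text "COPY" in the lower-right corner.

A dark label reading "COPY" appears in the lower-right corner.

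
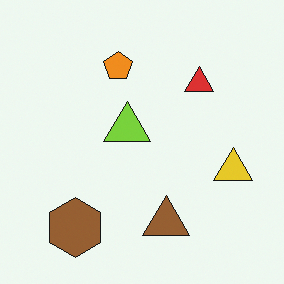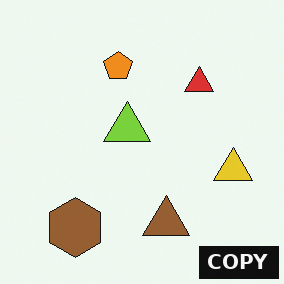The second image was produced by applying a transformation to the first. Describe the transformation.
The second image is the first watermarked with the text "COPY" in the lower-right corner.

A dark label reading "COPY" appears in the lower-right corner.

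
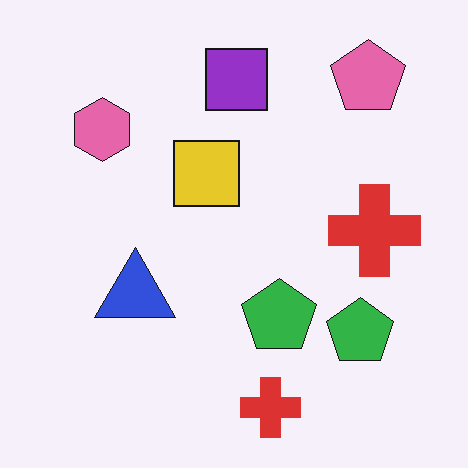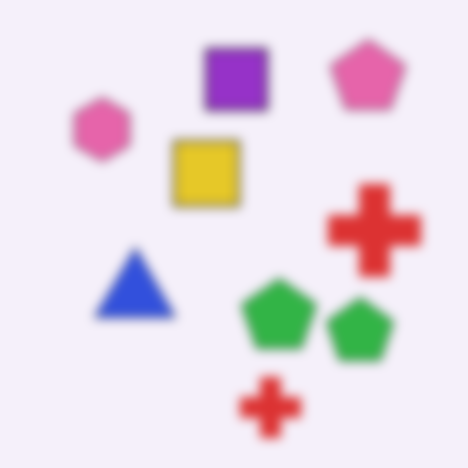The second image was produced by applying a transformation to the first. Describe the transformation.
It was strongly gaussian-blurred.

Shape edges and outlines are uniformly softened across the whole image.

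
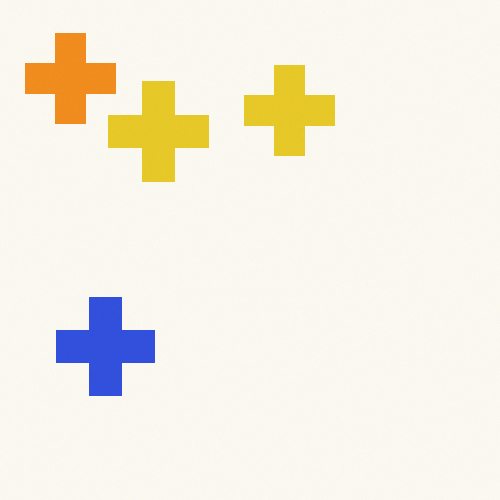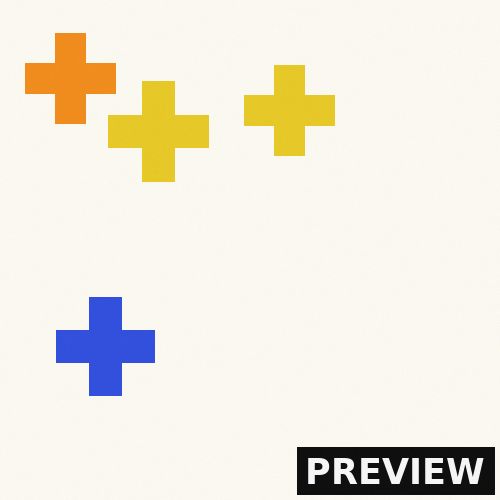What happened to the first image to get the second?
The image was watermarked with the text "PREVIEW" in the lower-right corner.

A dark label reading "PREVIEW" appears in the lower-right corner.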